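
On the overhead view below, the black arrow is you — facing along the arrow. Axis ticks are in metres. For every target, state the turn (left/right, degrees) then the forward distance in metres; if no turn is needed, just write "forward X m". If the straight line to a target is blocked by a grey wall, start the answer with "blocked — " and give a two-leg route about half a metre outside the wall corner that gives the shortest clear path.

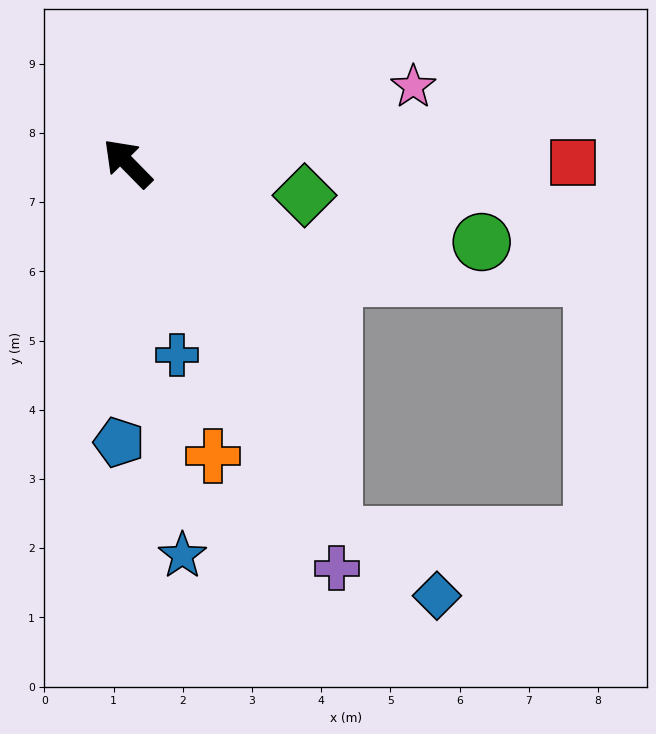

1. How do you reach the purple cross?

turn left 163°, forward 6.6 m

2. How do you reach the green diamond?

turn right 145°, forward 2.6 m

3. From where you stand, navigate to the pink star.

turn right 119°, forward 4.3 m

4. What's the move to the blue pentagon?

turn left 134°, forward 4.0 m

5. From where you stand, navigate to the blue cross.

turn left 150°, forward 2.9 m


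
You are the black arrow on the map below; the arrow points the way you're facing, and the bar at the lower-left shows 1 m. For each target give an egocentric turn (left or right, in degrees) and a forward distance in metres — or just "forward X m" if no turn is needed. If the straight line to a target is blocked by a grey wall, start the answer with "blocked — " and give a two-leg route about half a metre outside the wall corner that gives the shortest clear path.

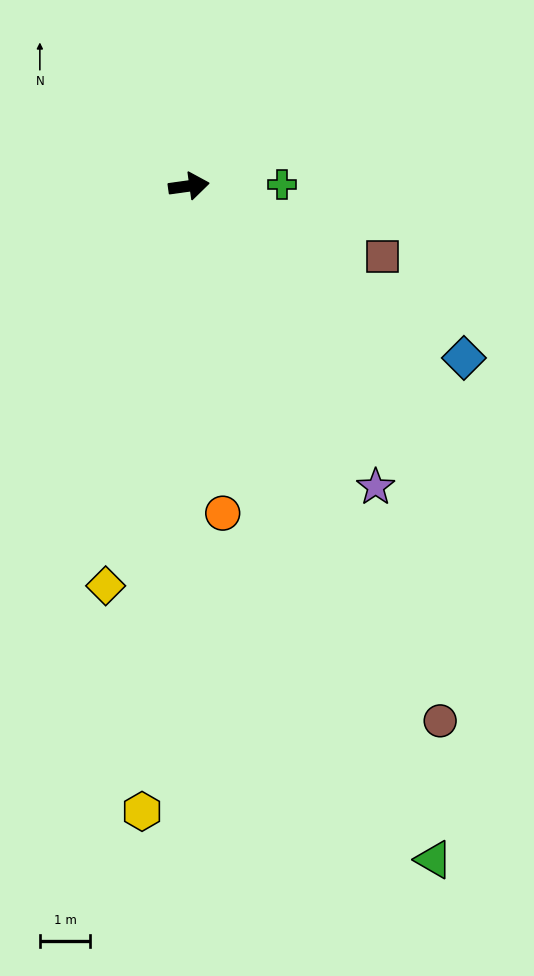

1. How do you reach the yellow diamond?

turn right 110°, forward 8.1 m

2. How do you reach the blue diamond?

turn right 40°, forward 6.4 m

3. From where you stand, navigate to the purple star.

turn right 66°, forward 7.0 m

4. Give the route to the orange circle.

turn right 92°, forward 6.5 m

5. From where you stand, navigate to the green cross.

turn right 7°, forward 1.8 m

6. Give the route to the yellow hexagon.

turn right 102°, forward 12.4 m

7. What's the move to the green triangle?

turn right 78°, forward 14.2 m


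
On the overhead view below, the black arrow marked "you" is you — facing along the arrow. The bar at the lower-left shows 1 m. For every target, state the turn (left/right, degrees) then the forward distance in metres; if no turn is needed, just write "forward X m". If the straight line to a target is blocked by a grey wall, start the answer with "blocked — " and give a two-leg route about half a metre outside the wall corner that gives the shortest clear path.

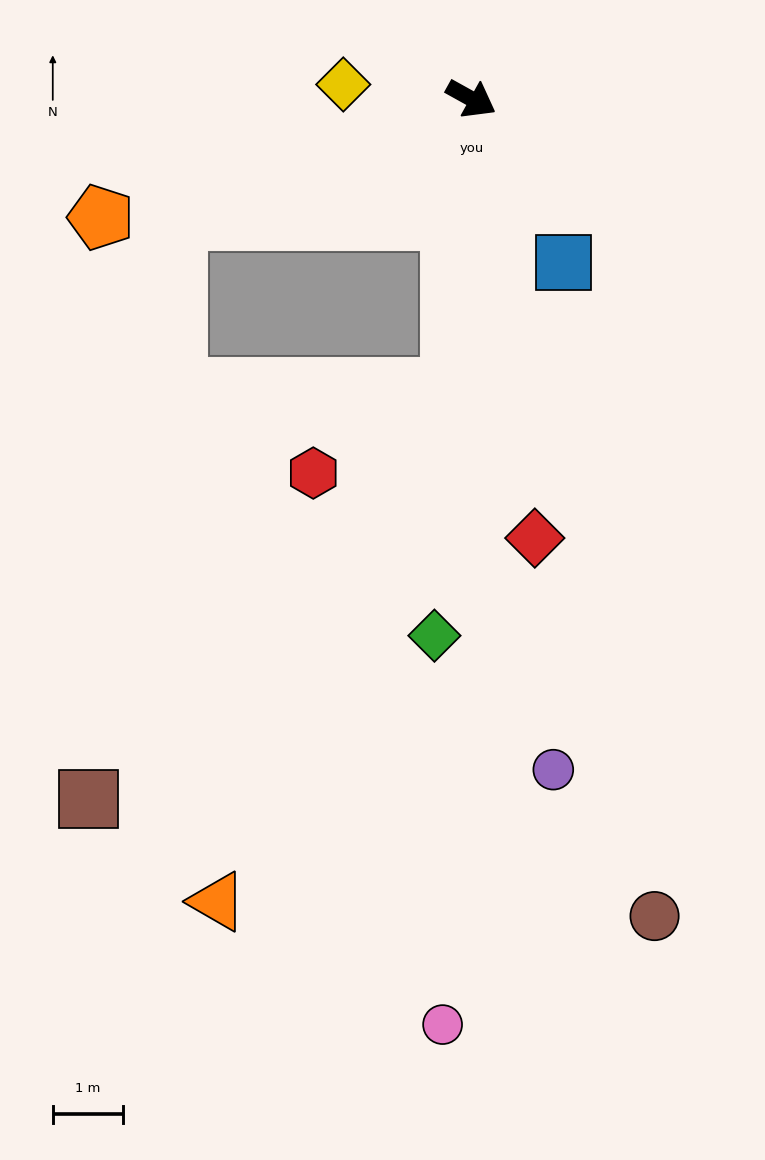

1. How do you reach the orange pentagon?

turn right 133°, forward 5.5 m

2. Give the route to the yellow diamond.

turn right 157°, forward 1.8 m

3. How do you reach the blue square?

turn right 32°, forward 2.7 m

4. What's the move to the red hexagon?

blocked — turn right 65°, forward 4.1 m, then turn right 54°, forward 2.3 m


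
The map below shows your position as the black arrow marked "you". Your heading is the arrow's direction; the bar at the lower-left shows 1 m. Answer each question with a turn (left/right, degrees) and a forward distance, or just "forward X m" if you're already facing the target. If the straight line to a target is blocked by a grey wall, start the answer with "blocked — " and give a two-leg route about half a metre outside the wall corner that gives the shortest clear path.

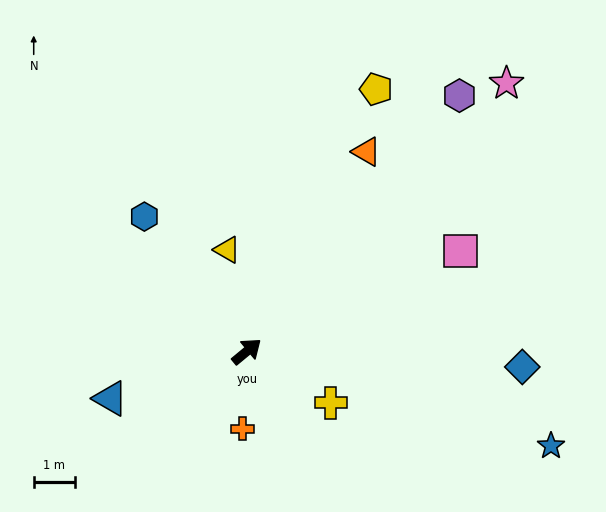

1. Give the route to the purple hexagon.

turn left 11°, forward 8.2 m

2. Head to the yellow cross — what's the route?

turn right 71°, forward 2.4 m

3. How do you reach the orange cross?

turn right 133°, forward 1.9 m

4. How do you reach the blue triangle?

turn left 159°, forward 3.5 m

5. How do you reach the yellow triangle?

turn left 61°, forward 2.5 m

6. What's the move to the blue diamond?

turn right 43°, forward 6.8 m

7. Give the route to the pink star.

turn left 6°, forward 9.2 m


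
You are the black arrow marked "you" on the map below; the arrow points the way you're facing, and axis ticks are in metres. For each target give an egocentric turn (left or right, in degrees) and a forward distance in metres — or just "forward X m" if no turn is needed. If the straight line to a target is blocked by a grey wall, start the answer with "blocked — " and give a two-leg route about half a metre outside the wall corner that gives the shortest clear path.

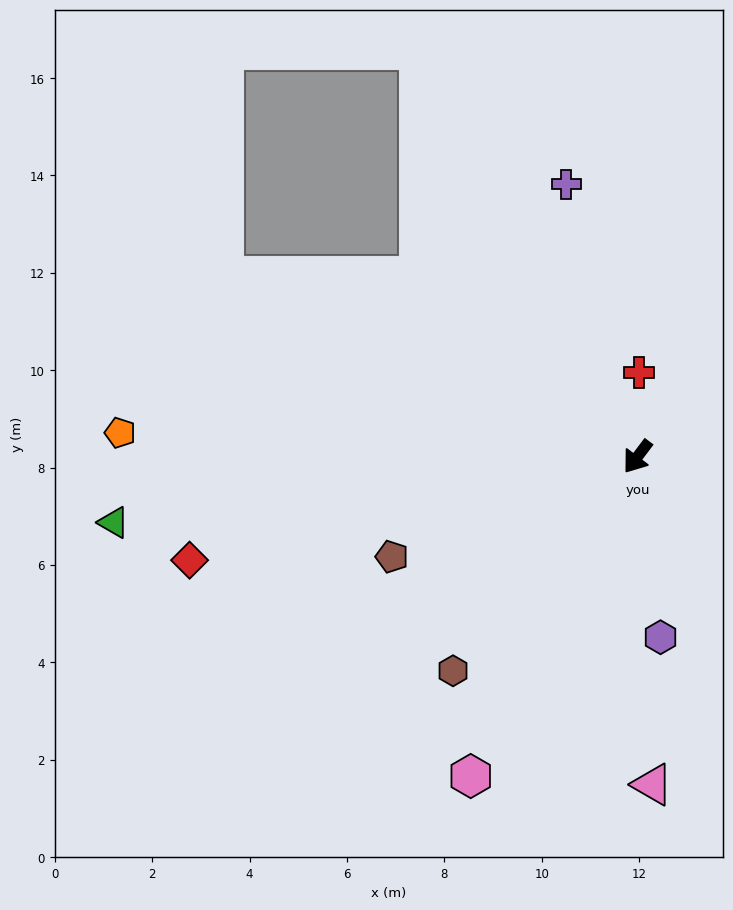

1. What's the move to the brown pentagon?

turn right 31°, forward 5.4 m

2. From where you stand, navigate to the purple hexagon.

turn left 44°, forward 3.7 m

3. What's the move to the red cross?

turn right 144°, forward 1.7 m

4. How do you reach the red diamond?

turn right 40°, forward 9.4 m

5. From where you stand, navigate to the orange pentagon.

turn right 56°, forward 10.6 m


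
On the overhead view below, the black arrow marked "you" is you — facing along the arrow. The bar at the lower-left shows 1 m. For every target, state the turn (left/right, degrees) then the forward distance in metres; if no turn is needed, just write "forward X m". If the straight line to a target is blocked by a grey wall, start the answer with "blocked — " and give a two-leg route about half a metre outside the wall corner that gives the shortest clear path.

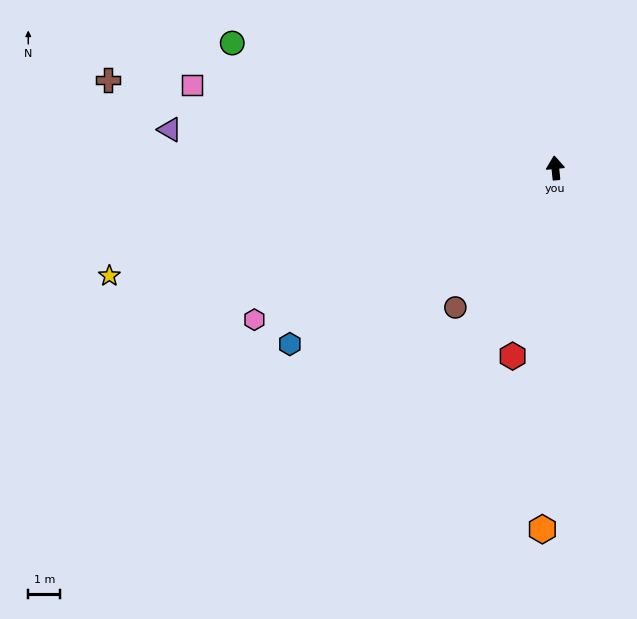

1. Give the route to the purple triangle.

turn left 79°, forward 12.0 m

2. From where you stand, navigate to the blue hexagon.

turn left 118°, forward 9.9 m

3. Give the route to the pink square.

turn left 72°, forward 11.6 m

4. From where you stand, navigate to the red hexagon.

turn left 162°, forward 6.0 m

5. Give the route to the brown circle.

turn left 139°, forward 5.3 m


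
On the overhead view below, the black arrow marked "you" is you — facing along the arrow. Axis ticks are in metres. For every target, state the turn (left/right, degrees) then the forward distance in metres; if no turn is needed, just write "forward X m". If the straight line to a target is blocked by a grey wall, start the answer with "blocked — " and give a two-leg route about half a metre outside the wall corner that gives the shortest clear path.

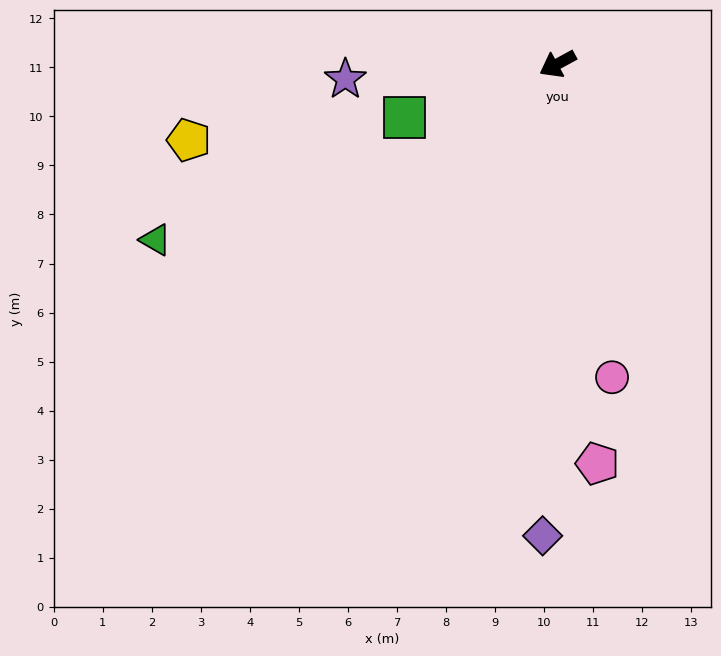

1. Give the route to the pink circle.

turn left 71°, forward 6.5 m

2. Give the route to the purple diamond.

turn left 60°, forward 9.6 m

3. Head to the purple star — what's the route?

turn right 24°, forward 4.3 m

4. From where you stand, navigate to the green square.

turn right 9°, forward 3.3 m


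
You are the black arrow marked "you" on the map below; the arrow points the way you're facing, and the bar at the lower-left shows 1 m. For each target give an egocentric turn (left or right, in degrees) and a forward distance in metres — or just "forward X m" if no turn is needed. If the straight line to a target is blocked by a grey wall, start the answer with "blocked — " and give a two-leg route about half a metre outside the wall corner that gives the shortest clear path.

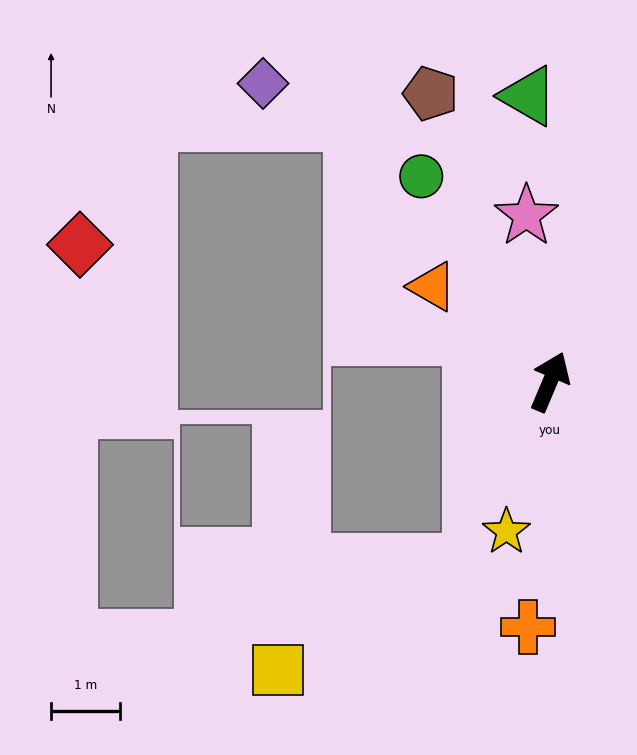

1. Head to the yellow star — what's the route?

turn right 173°, forward 2.3 m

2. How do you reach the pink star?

turn left 31°, forward 2.4 m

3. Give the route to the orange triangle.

turn left 74°, forward 2.2 m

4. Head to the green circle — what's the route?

turn left 55°, forward 3.5 m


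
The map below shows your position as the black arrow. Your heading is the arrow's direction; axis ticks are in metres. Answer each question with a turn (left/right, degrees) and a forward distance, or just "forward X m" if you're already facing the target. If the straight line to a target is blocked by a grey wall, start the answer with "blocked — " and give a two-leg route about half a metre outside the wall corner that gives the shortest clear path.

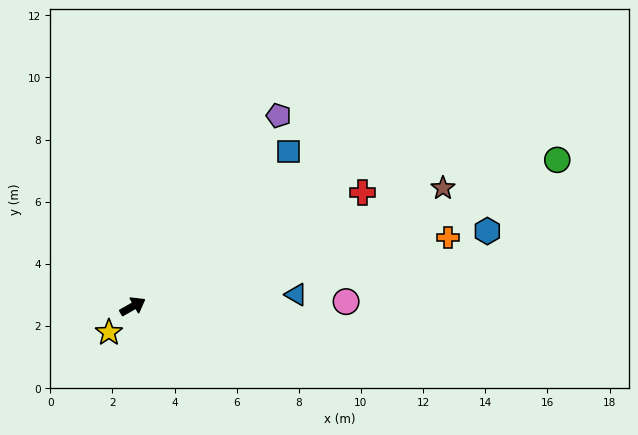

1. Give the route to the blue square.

turn left 15°, forward 7.1 m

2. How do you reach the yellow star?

turn right 162°, forward 1.1 m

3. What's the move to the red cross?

turn right 3°, forward 8.2 m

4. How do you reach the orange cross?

turn right 17°, forward 10.4 m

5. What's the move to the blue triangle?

turn right 26°, forward 5.3 m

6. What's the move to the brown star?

turn right 9°, forward 10.7 m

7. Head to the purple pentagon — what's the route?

turn left 23°, forward 7.7 m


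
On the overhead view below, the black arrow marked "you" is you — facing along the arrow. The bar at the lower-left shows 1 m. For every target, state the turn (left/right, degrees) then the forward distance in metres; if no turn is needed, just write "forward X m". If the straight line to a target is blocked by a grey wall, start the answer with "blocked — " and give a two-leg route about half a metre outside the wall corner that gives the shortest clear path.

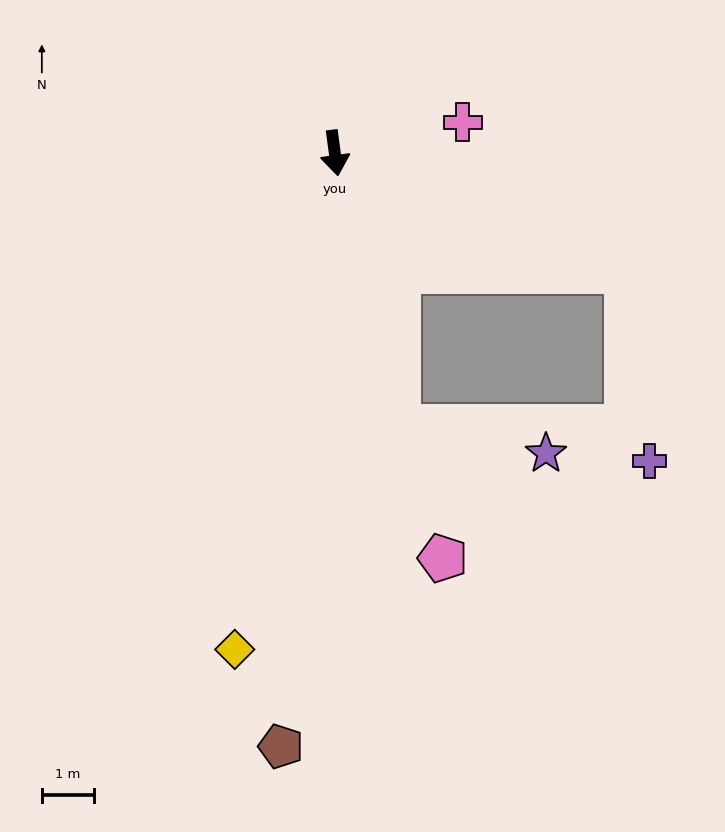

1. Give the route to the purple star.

blocked — turn left 5°, forward 5.4 m, then turn left 67°, forward 2.9 m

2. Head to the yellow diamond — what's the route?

turn right 19°, forward 9.7 m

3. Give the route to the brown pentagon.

turn right 13°, forward 11.4 m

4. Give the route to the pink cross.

turn left 96°, forward 2.5 m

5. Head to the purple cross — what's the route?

blocked — turn left 60°, forward 6.0 m, then turn right 61°, forward 3.6 m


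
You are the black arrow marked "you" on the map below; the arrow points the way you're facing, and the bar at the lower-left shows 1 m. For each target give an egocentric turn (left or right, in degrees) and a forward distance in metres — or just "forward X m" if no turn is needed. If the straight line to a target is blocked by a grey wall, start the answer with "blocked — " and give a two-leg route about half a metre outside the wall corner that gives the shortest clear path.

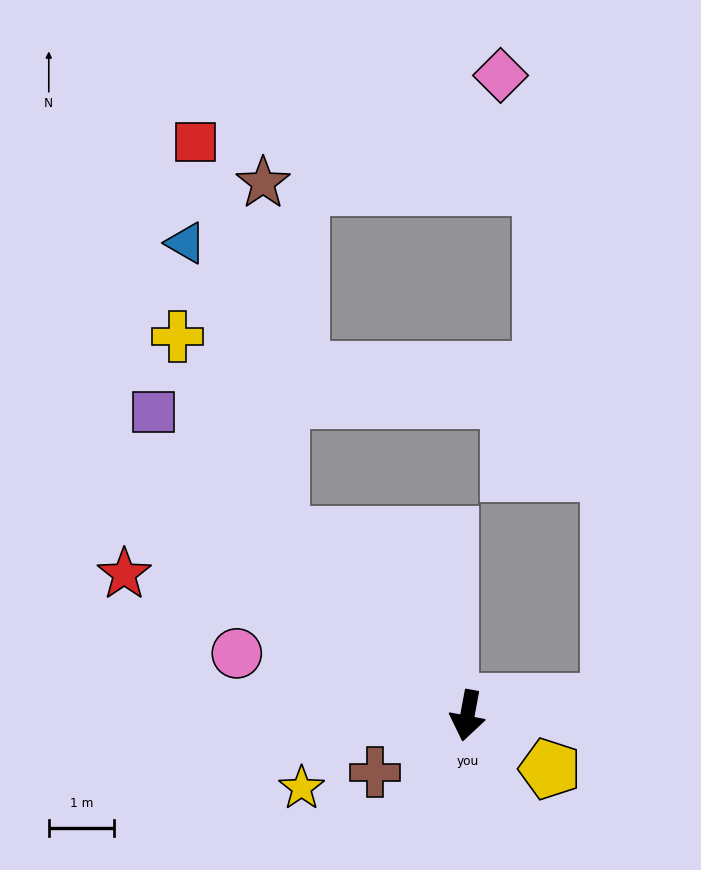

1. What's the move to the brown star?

blocked — turn right 124°, forward 4.0 m, then turn right 42°, forward 5.4 m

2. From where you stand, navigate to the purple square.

turn right 123°, forward 6.7 m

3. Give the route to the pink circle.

turn right 95°, forward 3.7 m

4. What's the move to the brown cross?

turn right 48°, forward 1.7 m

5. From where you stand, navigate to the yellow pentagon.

turn left 68°, forward 1.5 m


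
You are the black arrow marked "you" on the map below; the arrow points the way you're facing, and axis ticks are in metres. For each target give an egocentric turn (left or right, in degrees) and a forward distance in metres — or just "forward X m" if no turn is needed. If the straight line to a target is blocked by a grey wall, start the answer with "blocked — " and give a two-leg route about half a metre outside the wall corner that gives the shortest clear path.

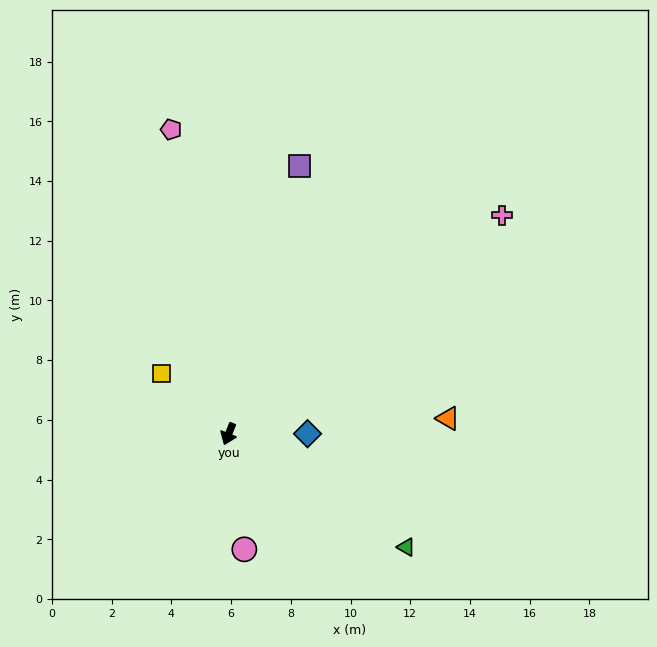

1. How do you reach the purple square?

turn right 173°, forward 9.3 m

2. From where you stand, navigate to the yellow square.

turn right 110°, forward 3.0 m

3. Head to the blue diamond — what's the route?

turn left 112°, forward 2.6 m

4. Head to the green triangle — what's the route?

turn left 79°, forward 7.1 m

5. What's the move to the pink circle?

turn left 30°, forward 3.9 m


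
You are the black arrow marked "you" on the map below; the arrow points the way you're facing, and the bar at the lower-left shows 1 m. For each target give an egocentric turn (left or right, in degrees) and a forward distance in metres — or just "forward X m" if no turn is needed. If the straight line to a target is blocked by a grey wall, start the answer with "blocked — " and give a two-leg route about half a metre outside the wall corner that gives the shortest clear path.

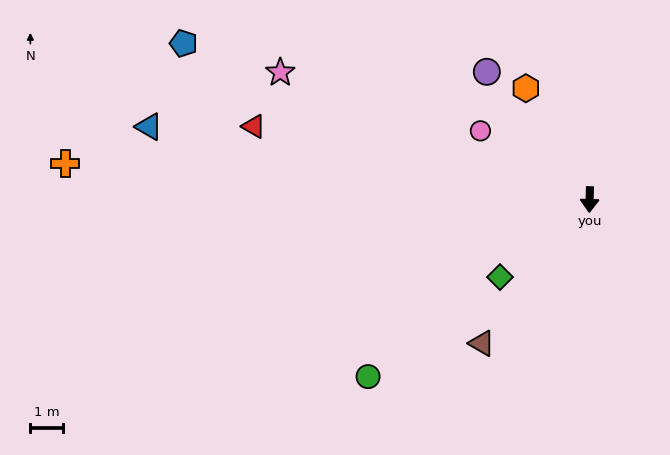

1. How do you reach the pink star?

turn right 111°, forward 10.2 m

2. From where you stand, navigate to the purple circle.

turn right 140°, forward 5.0 m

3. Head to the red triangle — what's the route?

turn right 101°, forward 10.4 m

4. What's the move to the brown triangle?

turn right 35°, forward 5.5 m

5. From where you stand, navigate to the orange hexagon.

turn right 149°, forward 3.9 m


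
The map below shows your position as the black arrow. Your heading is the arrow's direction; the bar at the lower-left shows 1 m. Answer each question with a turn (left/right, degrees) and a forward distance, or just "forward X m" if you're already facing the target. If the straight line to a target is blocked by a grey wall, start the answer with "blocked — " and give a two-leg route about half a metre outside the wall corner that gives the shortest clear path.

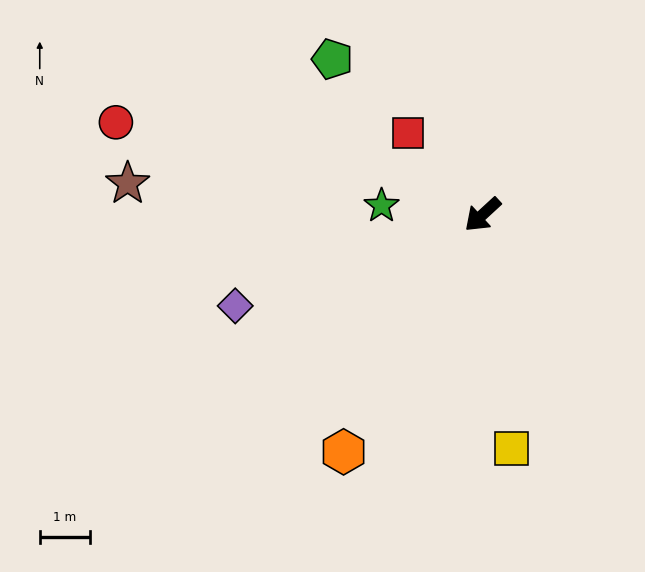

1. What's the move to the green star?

turn right 48°, forward 2.0 m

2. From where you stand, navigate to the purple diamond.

turn right 22°, forward 5.3 m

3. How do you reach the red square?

turn right 90°, forward 2.2 m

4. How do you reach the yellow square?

turn left 54°, forward 4.7 m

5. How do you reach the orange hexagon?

turn left 17°, forward 5.5 m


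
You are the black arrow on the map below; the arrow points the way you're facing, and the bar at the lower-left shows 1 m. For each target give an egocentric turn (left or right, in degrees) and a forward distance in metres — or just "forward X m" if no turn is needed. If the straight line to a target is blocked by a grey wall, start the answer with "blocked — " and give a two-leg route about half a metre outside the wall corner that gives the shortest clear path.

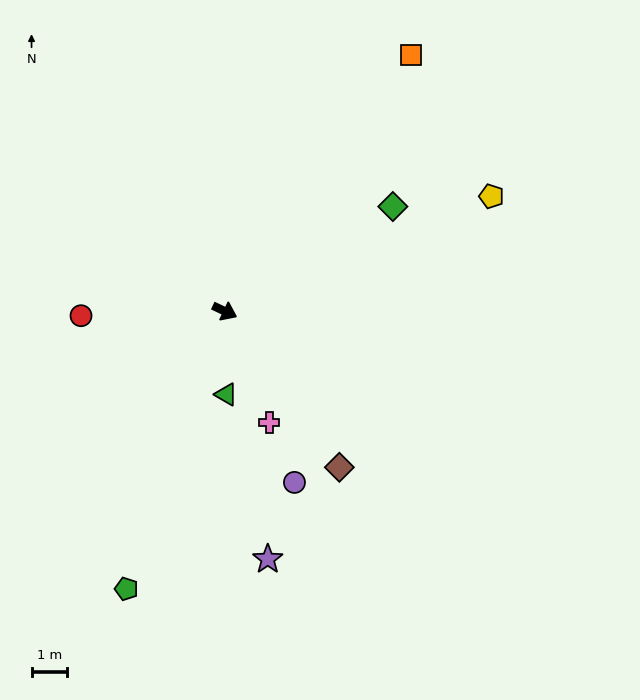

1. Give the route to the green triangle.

turn right 64°, forward 2.4 m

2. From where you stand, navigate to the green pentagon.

turn right 84°, forward 8.3 m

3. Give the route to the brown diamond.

turn right 28°, forward 5.5 m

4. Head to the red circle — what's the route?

turn right 153°, forward 4.1 m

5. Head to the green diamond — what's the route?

turn left 57°, forward 5.6 m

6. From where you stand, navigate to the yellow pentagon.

turn left 49°, forward 8.2 m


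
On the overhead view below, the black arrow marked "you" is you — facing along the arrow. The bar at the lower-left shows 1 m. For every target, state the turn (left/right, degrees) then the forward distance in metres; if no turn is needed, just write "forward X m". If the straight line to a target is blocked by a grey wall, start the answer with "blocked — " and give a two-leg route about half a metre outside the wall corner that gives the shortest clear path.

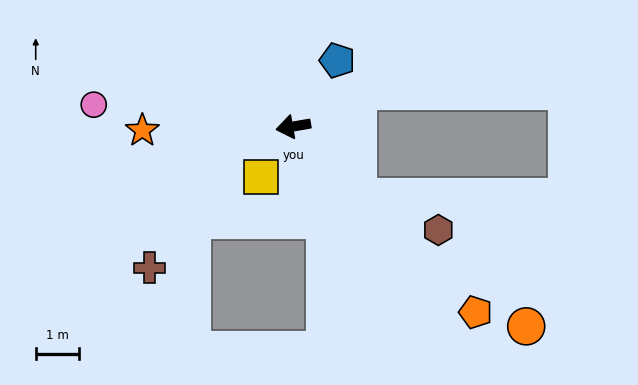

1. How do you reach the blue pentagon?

turn right 134°, forward 1.8 m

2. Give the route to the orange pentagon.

turn left 125°, forward 6.0 m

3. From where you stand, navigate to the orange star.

turn right 8°, forward 3.5 m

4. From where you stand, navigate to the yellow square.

turn left 48°, forward 1.4 m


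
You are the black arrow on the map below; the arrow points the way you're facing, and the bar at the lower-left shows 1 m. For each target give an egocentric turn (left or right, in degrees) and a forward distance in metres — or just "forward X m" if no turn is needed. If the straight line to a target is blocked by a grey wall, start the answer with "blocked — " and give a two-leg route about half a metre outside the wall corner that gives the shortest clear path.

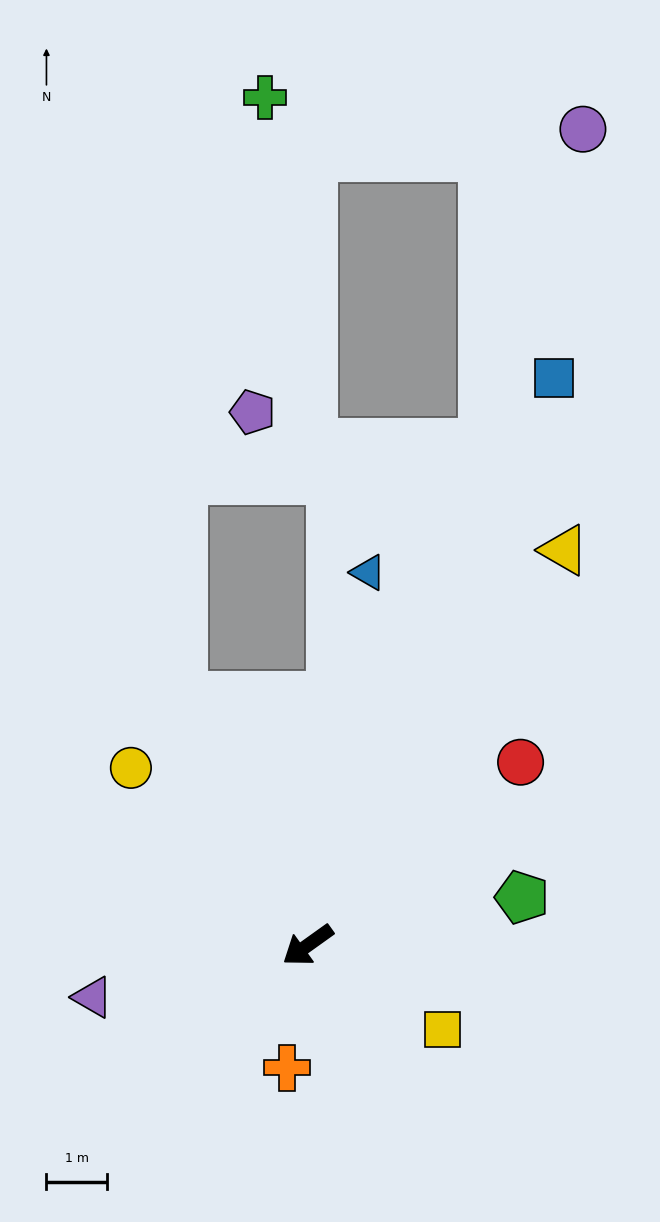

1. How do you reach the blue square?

turn right 149°, forward 10.2 m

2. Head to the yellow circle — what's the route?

turn right 81°, forward 4.1 m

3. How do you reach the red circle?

turn right 175°, forward 4.6 m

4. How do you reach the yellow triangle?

turn right 159°, forward 7.7 m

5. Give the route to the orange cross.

turn left 45°, forward 2.0 m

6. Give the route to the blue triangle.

turn right 135°, forward 6.2 m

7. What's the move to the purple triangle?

turn right 22°, forward 3.6 m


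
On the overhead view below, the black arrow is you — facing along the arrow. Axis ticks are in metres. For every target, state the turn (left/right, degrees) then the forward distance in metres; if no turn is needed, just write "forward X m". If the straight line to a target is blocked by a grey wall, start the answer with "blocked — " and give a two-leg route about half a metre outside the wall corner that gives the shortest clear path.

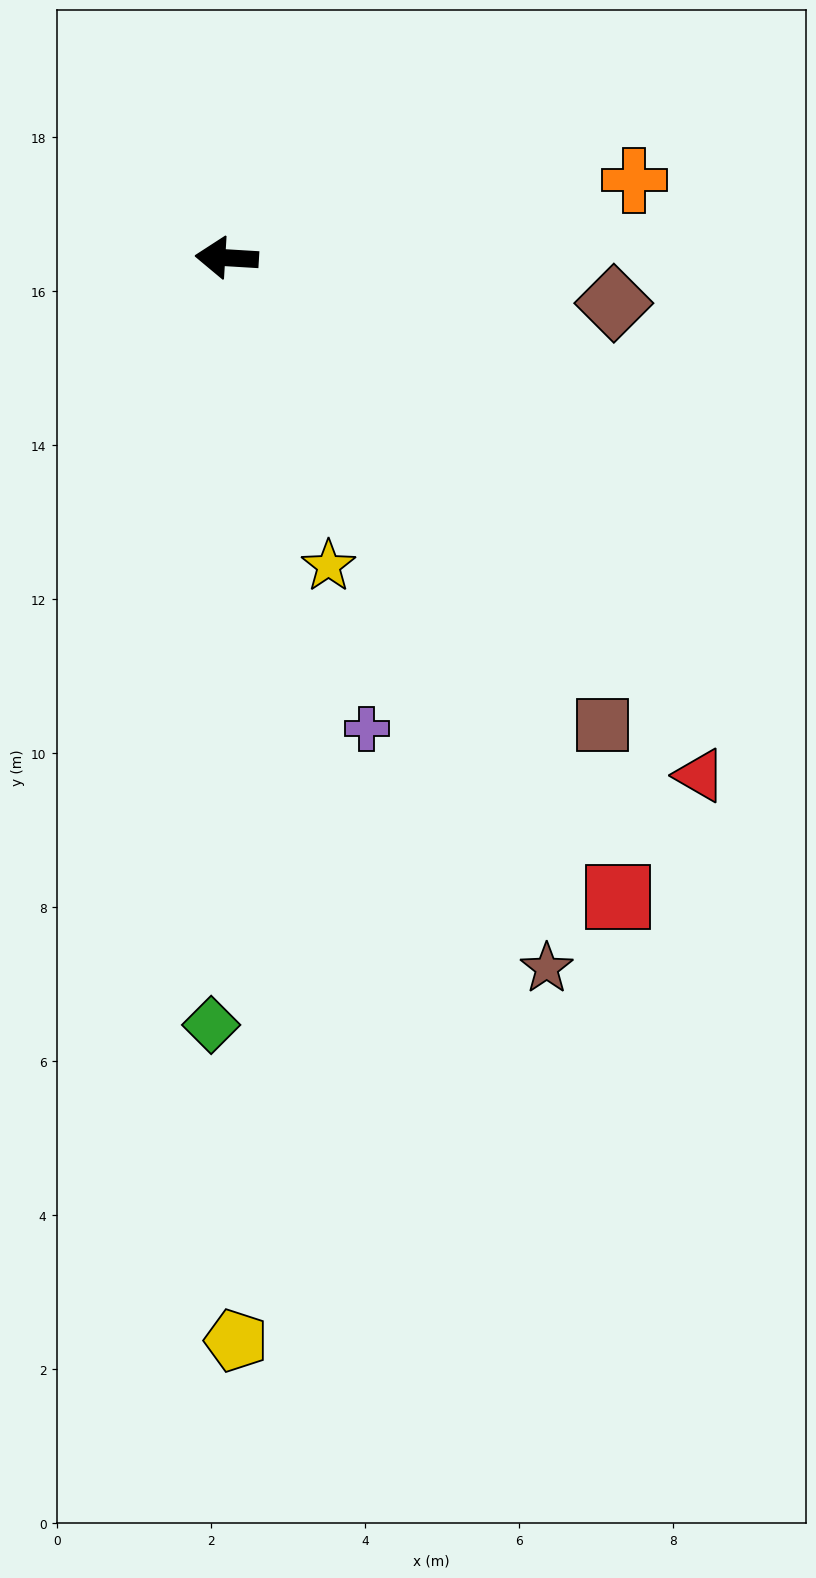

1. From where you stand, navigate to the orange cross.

turn right 166°, forward 5.4 m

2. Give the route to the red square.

turn left 125°, forward 9.7 m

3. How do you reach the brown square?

turn left 132°, forward 7.8 m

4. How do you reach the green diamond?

turn left 92°, forward 10.0 m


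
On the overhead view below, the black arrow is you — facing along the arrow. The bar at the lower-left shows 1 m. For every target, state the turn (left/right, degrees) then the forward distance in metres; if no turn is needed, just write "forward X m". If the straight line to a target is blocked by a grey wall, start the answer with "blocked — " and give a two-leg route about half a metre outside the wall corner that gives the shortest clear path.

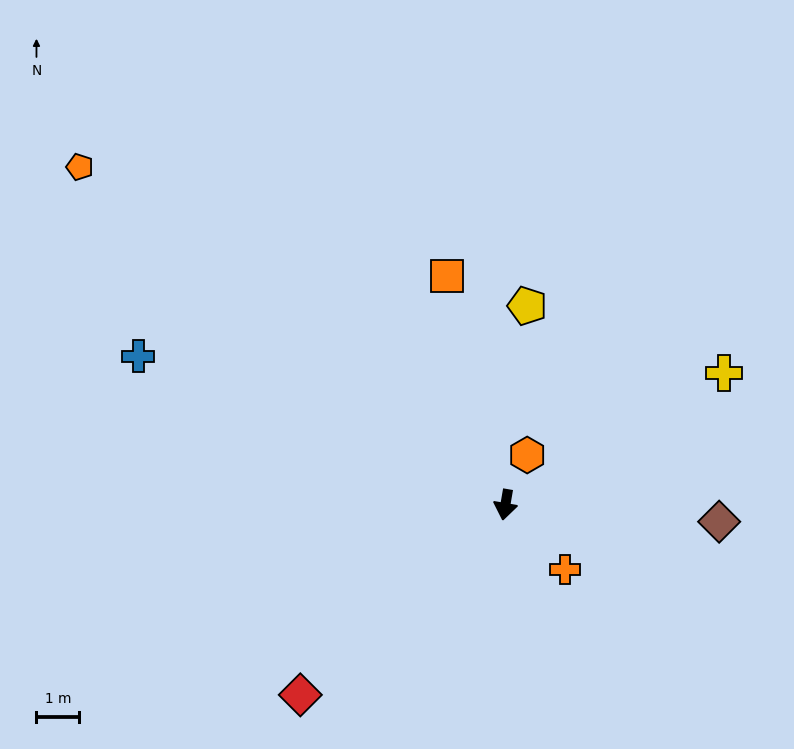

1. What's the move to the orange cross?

turn left 52°, forward 2.1 m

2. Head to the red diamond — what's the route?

turn right 37°, forward 6.6 m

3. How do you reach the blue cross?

turn right 102°, forward 9.3 m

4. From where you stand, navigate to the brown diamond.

turn left 95°, forward 5.0 m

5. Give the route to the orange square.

turn right 156°, forward 5.5 m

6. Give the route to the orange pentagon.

turn right 119°, forward 12.7 m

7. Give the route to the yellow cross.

turn left 131°, forward 6.0 m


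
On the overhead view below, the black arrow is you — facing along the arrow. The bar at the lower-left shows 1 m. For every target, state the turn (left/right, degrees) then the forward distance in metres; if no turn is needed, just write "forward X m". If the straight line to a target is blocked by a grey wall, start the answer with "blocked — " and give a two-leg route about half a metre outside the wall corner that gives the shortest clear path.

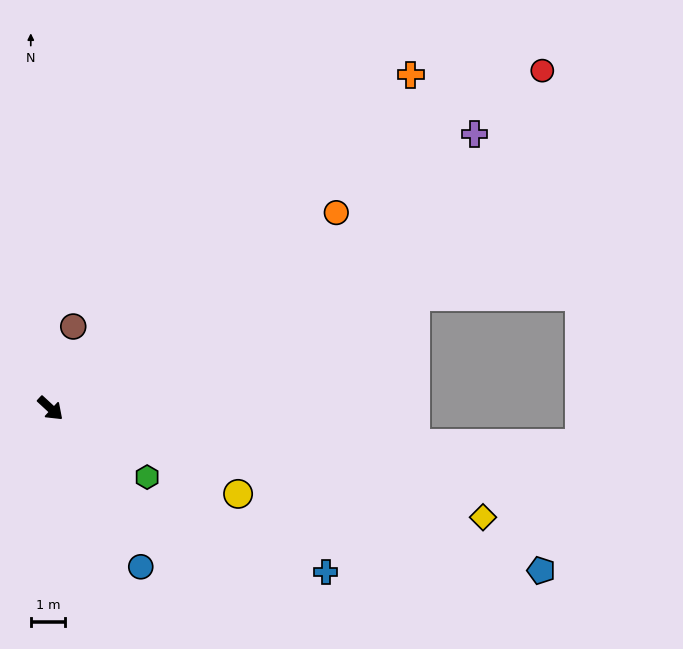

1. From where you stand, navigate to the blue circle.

turn right 18°, forward 5.3 m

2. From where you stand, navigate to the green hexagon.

turn left 7°, forward 3.5 m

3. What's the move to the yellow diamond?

turn left 29°, forward 13.0 m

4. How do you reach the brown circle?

turn left 117°, forward 2.5 m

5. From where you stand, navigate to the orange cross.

turn left 86°, forward 14.3 m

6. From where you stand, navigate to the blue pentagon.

turn left 24°, forward 15.1 m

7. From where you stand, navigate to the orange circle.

turn left 77°, forward 10.1 m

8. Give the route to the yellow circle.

turn left 18°, forward 6.0 m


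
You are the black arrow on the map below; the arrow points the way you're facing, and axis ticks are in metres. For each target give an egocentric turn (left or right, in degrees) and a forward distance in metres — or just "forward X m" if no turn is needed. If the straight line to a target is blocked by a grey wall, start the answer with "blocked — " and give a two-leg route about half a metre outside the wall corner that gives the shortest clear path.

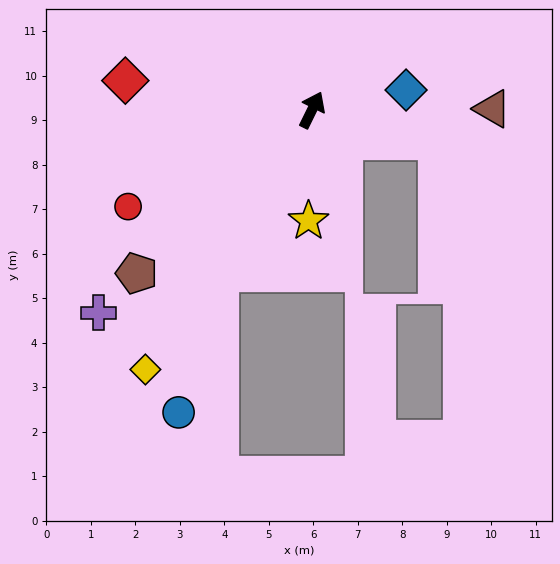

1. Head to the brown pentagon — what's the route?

turn left 159°, forward 5.4 m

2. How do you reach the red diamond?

turn left 107°, forward 4.2 m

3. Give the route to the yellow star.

turn right 156°, forward 2.5 m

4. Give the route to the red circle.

turn left 144°, forward 4.7 m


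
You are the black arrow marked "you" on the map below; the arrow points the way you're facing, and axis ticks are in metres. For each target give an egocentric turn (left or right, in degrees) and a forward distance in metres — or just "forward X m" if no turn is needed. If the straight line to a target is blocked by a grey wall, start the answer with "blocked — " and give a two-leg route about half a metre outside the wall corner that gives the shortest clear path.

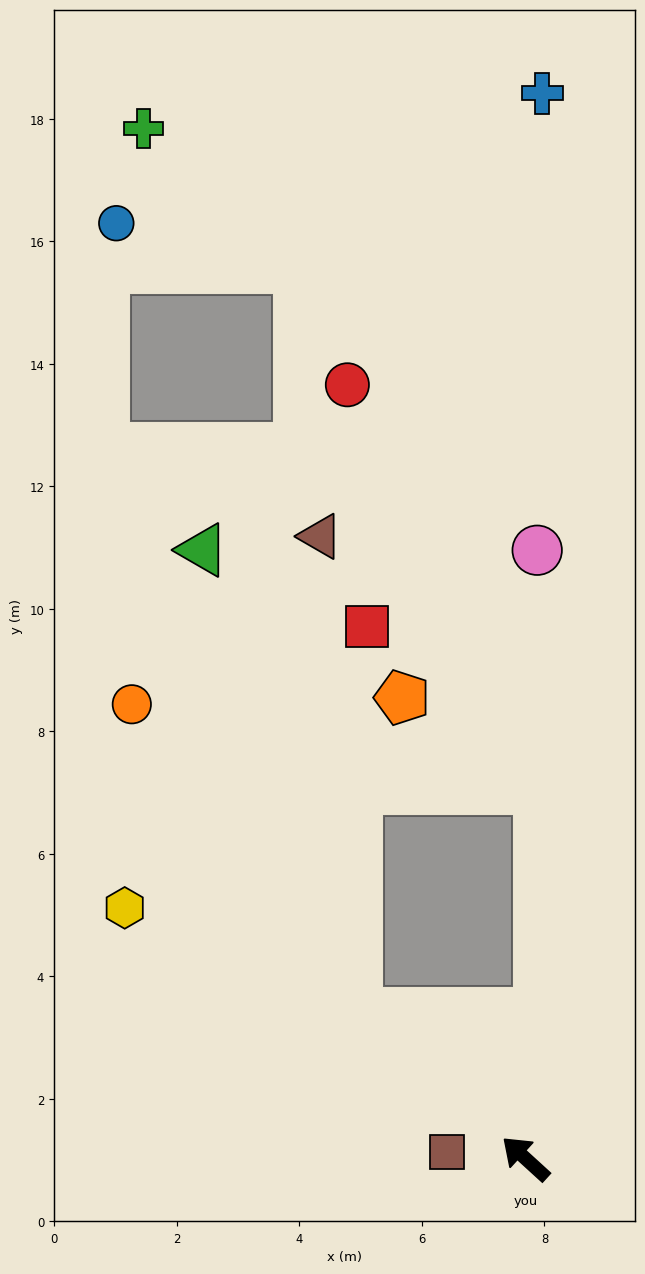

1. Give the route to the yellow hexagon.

turn left 10°, forward 7.7 m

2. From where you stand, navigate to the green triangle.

blocked — forward 3.6 m, then turn right 29°, forward 8.0 m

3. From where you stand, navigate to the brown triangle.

blocked — forward 3.6 m, then turn right 43°, forward 7.8 m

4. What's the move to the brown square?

turn left 37°, forward 1.3 m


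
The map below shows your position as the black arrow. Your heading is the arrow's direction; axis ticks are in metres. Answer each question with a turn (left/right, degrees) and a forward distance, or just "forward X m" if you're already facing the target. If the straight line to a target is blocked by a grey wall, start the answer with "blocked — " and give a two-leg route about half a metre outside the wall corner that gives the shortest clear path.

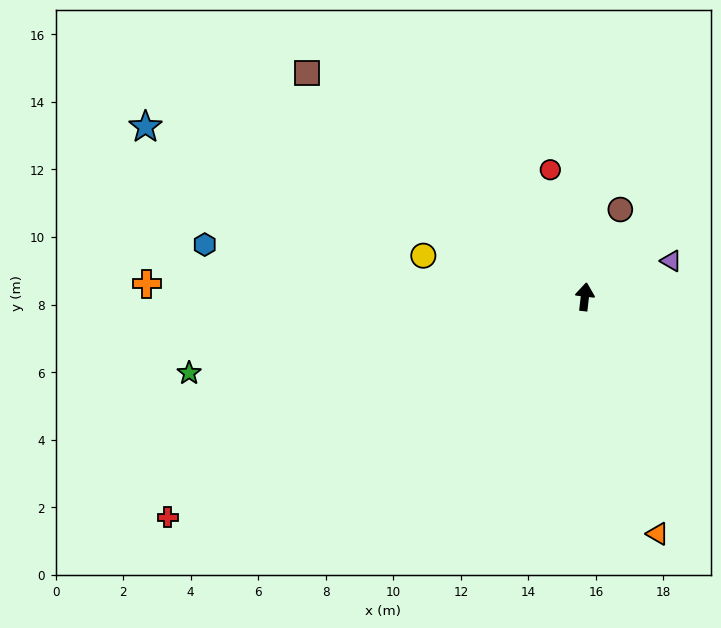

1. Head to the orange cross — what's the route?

turn left 95°, forward 13.0 m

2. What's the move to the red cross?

turn left 124°, forward 14.0 m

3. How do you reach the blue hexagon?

turn left 89°, forward 11.4 m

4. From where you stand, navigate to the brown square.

turn left 58°, forward 10.6 m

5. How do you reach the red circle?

turn left 22°, forward 3.9 m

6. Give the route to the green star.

turn left 107°, forward 11.9 m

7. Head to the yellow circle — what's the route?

turn left 82°, forward 4.9 m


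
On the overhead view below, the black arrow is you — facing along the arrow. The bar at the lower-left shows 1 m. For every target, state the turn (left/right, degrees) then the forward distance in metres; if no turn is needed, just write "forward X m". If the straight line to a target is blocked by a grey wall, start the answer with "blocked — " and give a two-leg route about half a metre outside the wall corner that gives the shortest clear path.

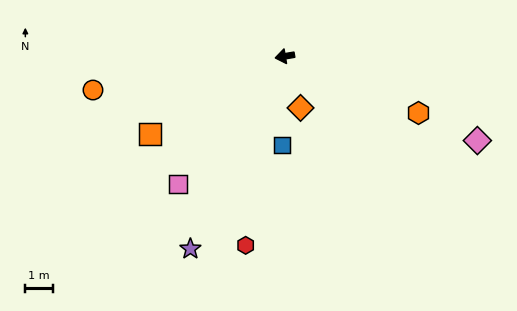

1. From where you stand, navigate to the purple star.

turn left 54°, forward 7.9 m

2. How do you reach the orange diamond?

turn left 97°, forward 2.0 m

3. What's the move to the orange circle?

forward 7.1 m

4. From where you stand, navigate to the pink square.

turn left 41°, forward 6.1 m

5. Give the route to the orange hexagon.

turn left 147°, forward 5.3 m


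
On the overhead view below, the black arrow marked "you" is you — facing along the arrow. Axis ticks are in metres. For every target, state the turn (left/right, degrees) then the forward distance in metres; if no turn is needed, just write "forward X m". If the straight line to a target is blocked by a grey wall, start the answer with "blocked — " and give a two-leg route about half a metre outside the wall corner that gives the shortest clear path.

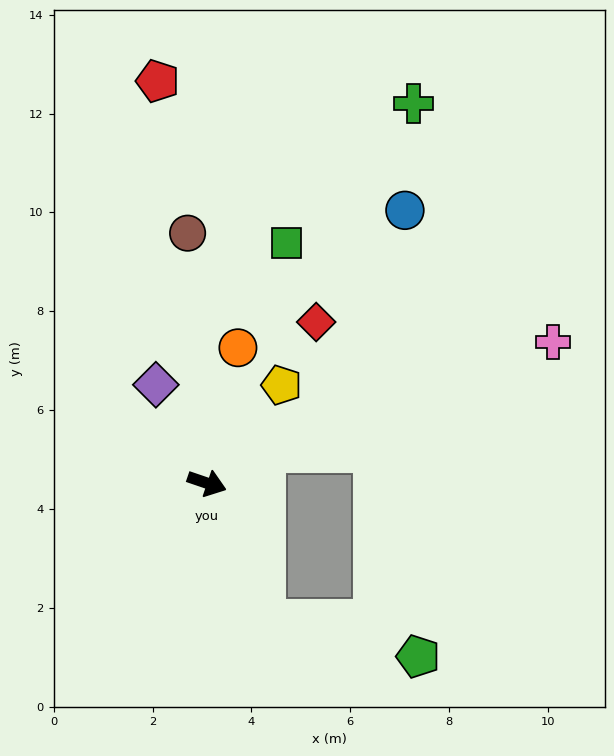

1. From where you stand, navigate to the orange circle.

turn left 96°, forward 2.8 m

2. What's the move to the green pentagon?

blocked — turn right 48°, forward 3.0 m, then turn left 53°, forward 3.2 m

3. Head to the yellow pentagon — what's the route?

turn left 72°, forward 2.5 m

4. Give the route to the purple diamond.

turn left 136°, forward 2.2 m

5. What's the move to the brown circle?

turn left 113°, forward 5.1 m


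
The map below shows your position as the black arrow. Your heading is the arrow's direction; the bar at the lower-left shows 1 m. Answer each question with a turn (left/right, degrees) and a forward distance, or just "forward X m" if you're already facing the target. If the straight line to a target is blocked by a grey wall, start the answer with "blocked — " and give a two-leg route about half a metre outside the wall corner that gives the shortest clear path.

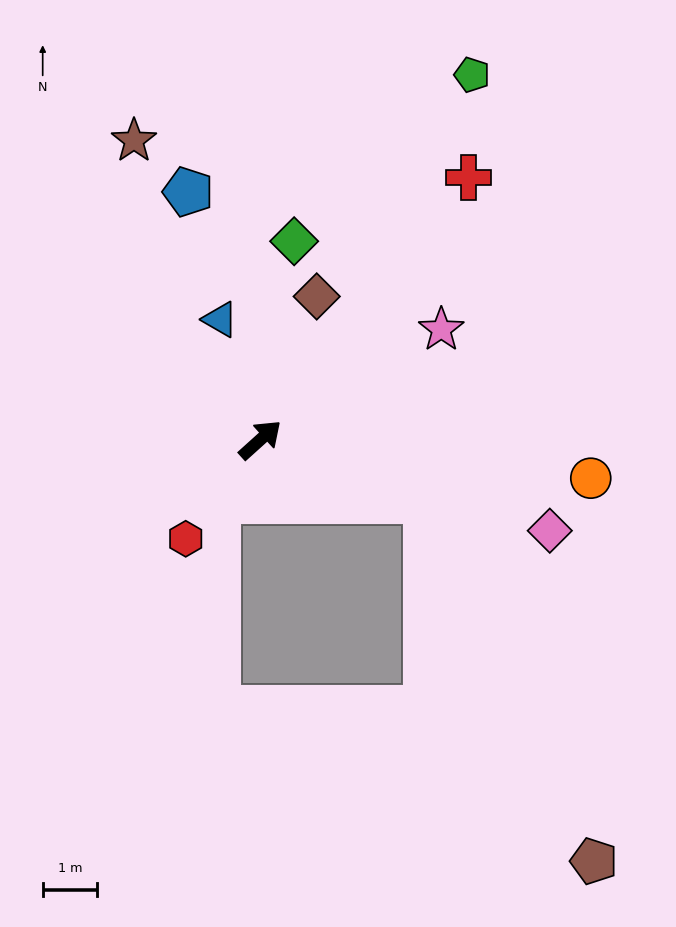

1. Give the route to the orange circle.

turn right 49°, forward 6.1 m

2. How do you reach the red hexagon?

turn right 169°, forward 2.3 m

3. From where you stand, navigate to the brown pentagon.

blocked — turn right 62°, forward 3.3 m, then turn right 45°, forward 7.3 m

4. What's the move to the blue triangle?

turn left 66°, forward 2.3 m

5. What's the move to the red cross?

turn left 10°, forward 6.2 m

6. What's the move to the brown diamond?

turn left 26°, forward 2.8 m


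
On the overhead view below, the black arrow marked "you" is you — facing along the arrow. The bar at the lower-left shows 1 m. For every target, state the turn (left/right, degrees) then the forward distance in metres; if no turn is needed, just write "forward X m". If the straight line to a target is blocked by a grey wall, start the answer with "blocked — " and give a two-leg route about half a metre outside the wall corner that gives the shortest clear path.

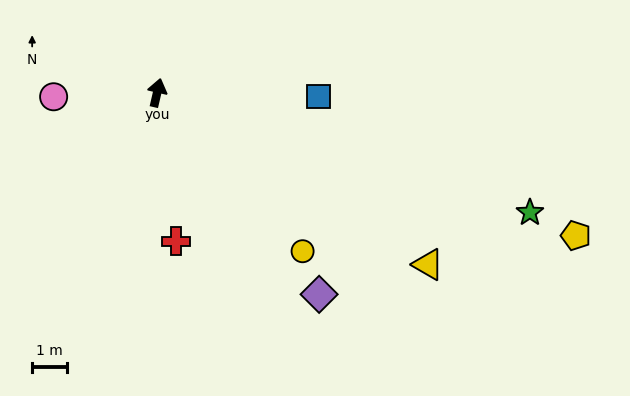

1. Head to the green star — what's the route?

turn right 95°, forward 11.1 m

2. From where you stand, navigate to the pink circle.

turn left 105°, forward 2.9 m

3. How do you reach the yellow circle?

turn right 124°, forward 6.1 m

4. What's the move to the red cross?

turn right 160°, forward 4.3 m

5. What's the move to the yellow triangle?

turn right 109°, forward 9.1 m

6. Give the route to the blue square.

turn right 78°, forward 4.6 m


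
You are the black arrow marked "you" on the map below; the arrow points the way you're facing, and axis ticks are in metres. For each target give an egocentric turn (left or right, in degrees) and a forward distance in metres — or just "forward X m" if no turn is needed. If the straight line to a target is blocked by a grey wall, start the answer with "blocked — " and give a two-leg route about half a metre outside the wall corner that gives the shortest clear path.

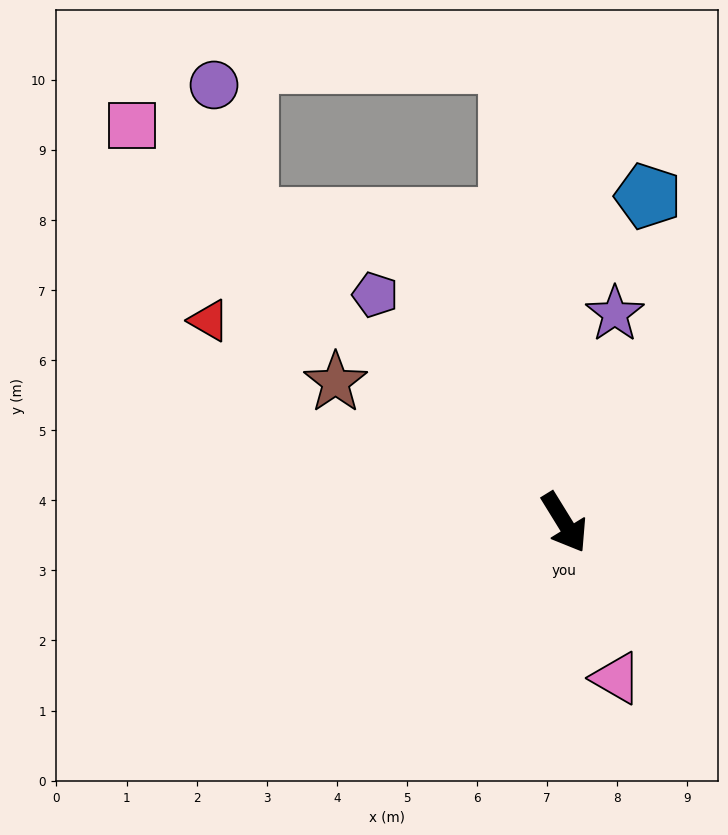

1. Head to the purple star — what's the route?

turn left 135°, forward 3.1 m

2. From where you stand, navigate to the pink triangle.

turn right 13°, forward 2.3 m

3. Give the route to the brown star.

turn right 153°, forward 3.8 m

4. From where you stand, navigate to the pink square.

turn right 164°, forward 8.4 m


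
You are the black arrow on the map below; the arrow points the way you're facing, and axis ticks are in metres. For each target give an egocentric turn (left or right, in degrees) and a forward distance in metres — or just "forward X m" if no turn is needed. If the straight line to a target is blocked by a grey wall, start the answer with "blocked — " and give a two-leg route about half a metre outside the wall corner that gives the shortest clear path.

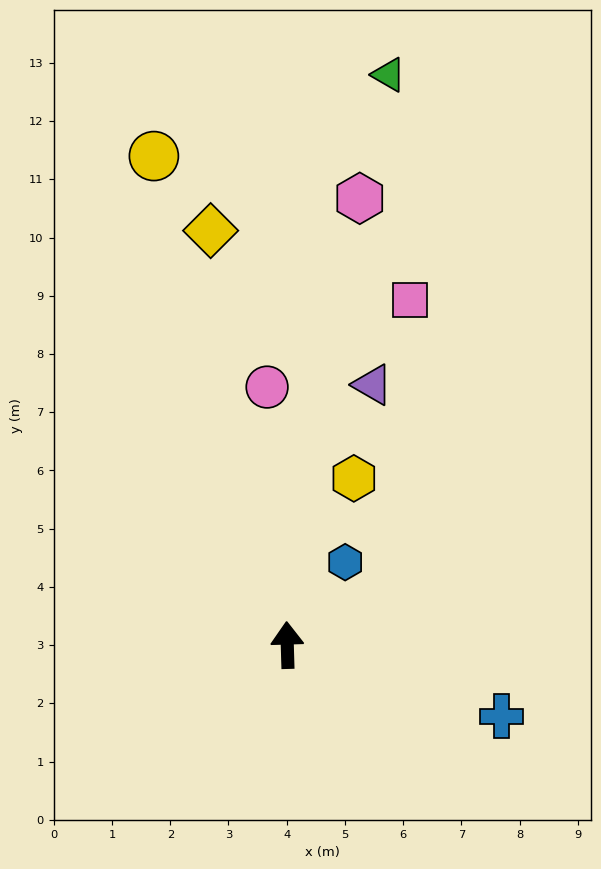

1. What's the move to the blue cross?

turn right 110°, forward 3.9 m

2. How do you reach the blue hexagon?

turn right 37°, forward 1.7 m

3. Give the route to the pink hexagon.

turn right 11°, forward 7.8 m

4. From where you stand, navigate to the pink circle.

turn left 3°, forward 4.4 m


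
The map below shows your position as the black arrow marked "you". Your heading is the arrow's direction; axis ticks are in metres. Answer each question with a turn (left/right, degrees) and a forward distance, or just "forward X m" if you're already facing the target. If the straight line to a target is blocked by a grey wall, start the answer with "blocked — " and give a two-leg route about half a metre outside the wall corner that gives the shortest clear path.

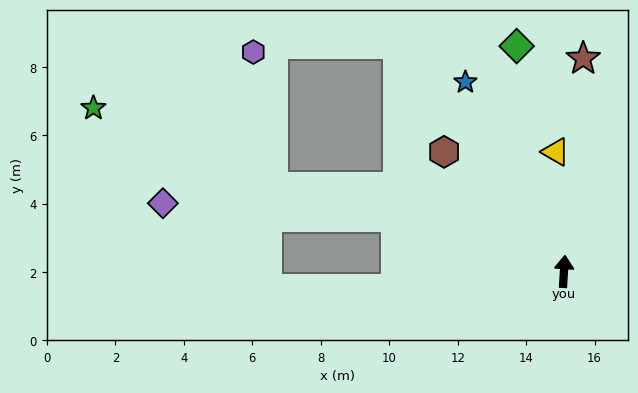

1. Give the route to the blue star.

turn left 31°, forward 6.2 m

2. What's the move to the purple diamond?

blocked — turn left 76°, forward 5.2 m, then turn left 14°, forward 6.8 m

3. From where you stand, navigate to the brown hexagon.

turn left 49°, forward 4.9 m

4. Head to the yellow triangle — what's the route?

turn left 8°, forward 3.5 m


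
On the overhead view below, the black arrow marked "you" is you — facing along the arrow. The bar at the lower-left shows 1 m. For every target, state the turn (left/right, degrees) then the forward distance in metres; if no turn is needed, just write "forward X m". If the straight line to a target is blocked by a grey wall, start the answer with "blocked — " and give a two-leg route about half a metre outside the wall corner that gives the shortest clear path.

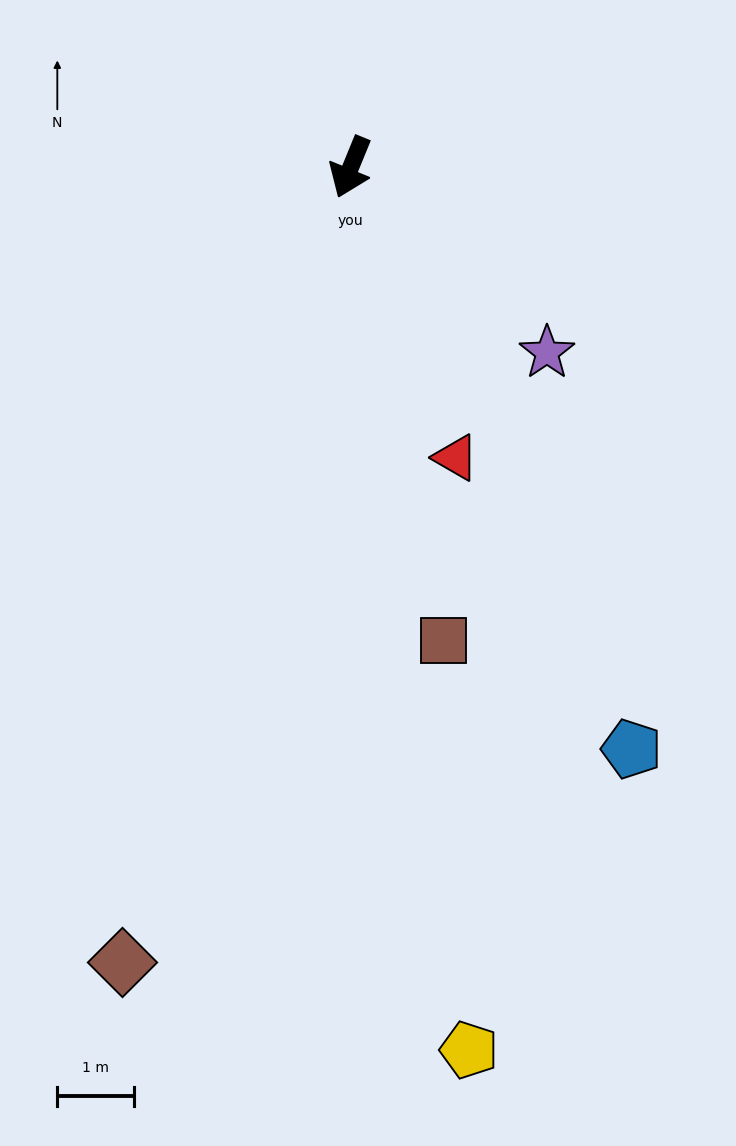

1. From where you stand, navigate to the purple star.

turn left 69°, forward 3.5 m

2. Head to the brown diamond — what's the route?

turn left 6°, forward 10.8 m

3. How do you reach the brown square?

turn left 33°, forward 6.3 m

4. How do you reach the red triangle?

turn left 42°, forward 4.0 m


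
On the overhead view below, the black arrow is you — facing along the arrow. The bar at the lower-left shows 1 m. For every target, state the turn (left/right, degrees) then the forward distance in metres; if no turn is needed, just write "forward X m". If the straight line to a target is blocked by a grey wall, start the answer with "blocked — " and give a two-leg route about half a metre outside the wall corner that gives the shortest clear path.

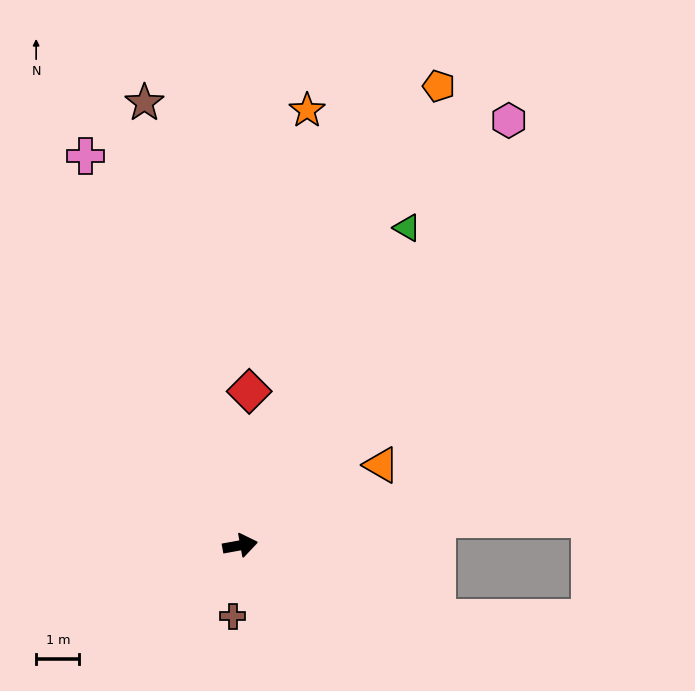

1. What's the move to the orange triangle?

turn left 19°, forward 3.8 m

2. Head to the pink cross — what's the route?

turn left 101°, forward 9.7 m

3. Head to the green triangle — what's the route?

turn left 52°, forward 8.3 m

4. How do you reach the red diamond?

turn left 76°, forward 3.6 m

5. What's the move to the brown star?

turn left 92°, forward 10.5 m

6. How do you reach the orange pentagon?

turn left 56°, forward 11.6 m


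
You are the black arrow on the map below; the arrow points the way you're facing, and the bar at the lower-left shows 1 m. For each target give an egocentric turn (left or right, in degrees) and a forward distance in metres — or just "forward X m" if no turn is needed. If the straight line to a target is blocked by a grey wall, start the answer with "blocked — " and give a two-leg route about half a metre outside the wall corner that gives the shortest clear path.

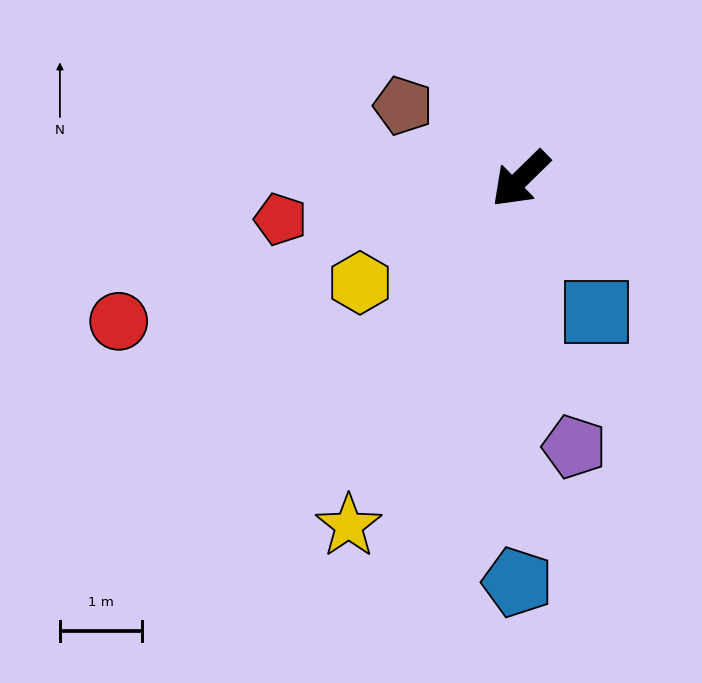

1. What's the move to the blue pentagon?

turn left 45°, forward 4.9 m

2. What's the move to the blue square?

turn left 75°, forward 1.9 m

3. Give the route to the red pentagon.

turn right 35°, forward 3.0 m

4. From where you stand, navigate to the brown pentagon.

turn right 76°, forward 1.7 m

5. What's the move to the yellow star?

turn left 19°, forward 4.7 m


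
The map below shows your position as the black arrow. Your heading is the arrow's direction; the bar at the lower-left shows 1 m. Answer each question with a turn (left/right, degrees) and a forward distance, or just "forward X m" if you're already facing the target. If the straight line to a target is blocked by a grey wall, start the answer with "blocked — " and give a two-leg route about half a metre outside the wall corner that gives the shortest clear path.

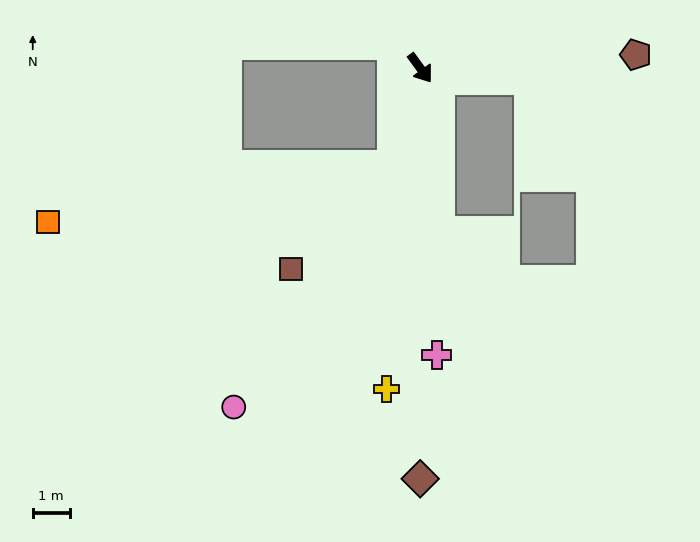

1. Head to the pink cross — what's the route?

turn right 33°, forward 7.8 m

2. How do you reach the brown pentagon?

turn left 57°, forward 5.9 m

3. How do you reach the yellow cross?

turn right 42°, forward 8.7 m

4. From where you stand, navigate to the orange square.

blocked — turn right 52°, forward 2.7 m, then turn right 65°, forward 9.5 m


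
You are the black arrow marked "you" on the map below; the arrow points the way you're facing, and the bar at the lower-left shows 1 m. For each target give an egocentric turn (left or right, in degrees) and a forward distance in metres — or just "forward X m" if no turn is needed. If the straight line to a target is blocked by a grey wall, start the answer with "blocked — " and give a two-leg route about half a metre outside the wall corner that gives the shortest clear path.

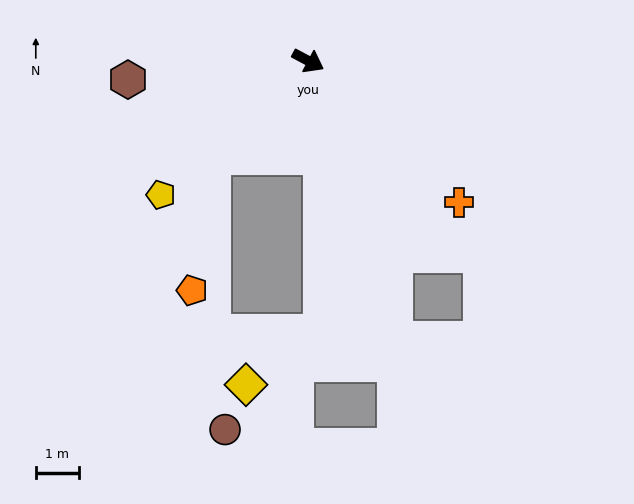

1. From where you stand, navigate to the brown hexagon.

turn right 146°, forward 4.2 m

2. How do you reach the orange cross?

turn right 15°, forward 4.8 m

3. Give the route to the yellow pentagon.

turn right 110°, forward 4.6 m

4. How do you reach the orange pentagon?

blocked — turn right 107°, forward 3.1 m, then turn left 36°, forward 3.1 m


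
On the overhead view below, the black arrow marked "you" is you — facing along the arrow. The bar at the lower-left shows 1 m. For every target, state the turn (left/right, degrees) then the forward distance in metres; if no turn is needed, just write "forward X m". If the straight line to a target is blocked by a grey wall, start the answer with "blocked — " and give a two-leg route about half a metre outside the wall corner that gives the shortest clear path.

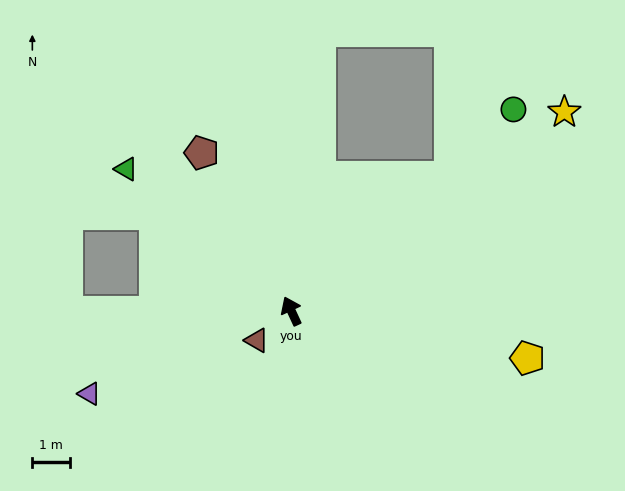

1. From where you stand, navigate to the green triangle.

turn left 24°, forward 5.8 m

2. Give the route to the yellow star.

turn right 79°, forward 9.0 m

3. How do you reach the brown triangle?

turn left 106°, forward 1.2 m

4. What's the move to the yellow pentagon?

turn right 126°, forward 6.4 m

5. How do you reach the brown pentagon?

turn left 5°, forward 4.9 m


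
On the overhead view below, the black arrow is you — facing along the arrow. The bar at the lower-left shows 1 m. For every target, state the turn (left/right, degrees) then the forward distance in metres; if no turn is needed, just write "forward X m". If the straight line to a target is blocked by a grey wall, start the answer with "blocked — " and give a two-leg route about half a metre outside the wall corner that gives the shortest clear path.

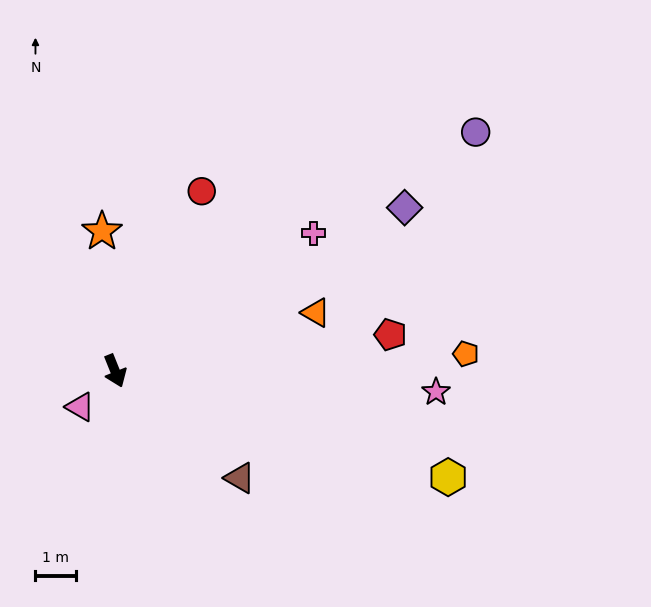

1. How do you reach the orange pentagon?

turn left 71°, forward 8.7 m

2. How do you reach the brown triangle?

turn left 27°, forward 4.1 m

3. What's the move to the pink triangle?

turn right 66°, forward 1.2 m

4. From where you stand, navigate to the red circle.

turn left 132°, forward 4.9 m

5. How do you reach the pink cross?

turn left 103°, forward 6.0 m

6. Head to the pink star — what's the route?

turn left 64°, forward 7.9 m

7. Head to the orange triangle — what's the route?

turn left 84°, forward 5.2 m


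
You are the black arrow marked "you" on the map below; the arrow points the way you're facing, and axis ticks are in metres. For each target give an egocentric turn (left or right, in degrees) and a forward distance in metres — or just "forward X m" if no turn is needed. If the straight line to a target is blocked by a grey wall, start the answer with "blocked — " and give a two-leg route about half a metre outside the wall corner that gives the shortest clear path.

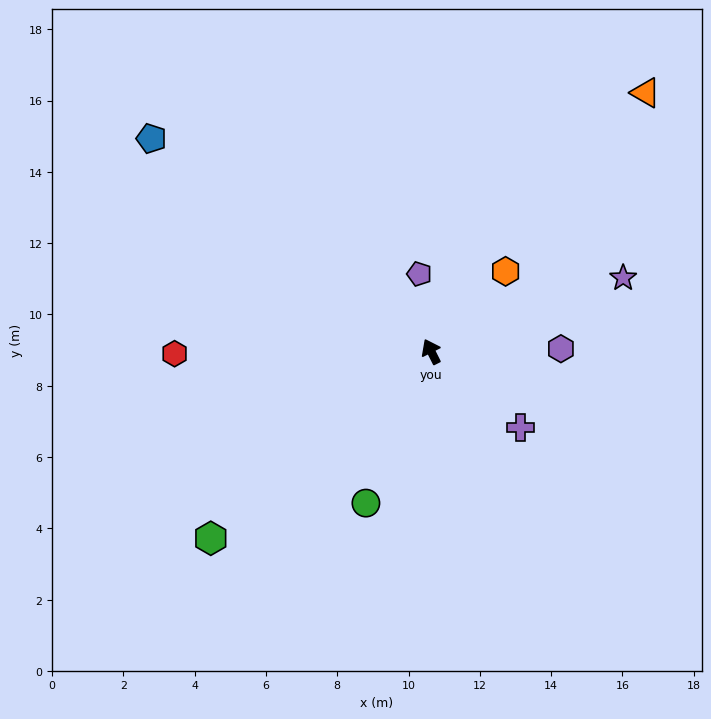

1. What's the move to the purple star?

turn right 96°, forward 5.8 m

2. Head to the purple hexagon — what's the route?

turn right 115°, forward 3.6 m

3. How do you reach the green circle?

turn left 130°, forward 4.6 m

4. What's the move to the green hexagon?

turn left 104°, forward 8.1 m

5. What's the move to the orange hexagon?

turn right 70°, forward 3.1 m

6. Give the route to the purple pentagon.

turn right 18°, forward 2.2 m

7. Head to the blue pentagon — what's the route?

turn left 26°, forward 9.9 m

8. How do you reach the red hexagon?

turn left 64°, forward 7.2 m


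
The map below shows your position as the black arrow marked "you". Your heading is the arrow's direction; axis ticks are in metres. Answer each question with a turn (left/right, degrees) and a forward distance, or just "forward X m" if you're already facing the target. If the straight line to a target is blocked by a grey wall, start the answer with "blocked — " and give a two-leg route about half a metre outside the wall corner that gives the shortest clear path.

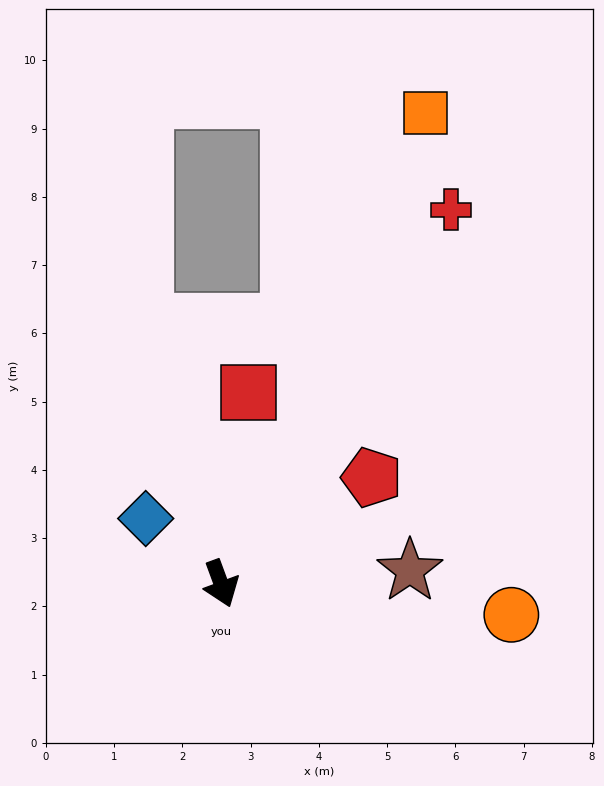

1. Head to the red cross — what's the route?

turn left 128°, forward 6.4 m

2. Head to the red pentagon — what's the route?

turn left 105°, forward 2.7 m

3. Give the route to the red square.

turn left 152°, forward 2.8 m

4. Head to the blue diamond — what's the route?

turn right 151°, forward 1.5 m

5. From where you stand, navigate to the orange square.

turn left 136°, forward 7.5 m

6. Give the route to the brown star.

turn left 74°, forward 2.8 m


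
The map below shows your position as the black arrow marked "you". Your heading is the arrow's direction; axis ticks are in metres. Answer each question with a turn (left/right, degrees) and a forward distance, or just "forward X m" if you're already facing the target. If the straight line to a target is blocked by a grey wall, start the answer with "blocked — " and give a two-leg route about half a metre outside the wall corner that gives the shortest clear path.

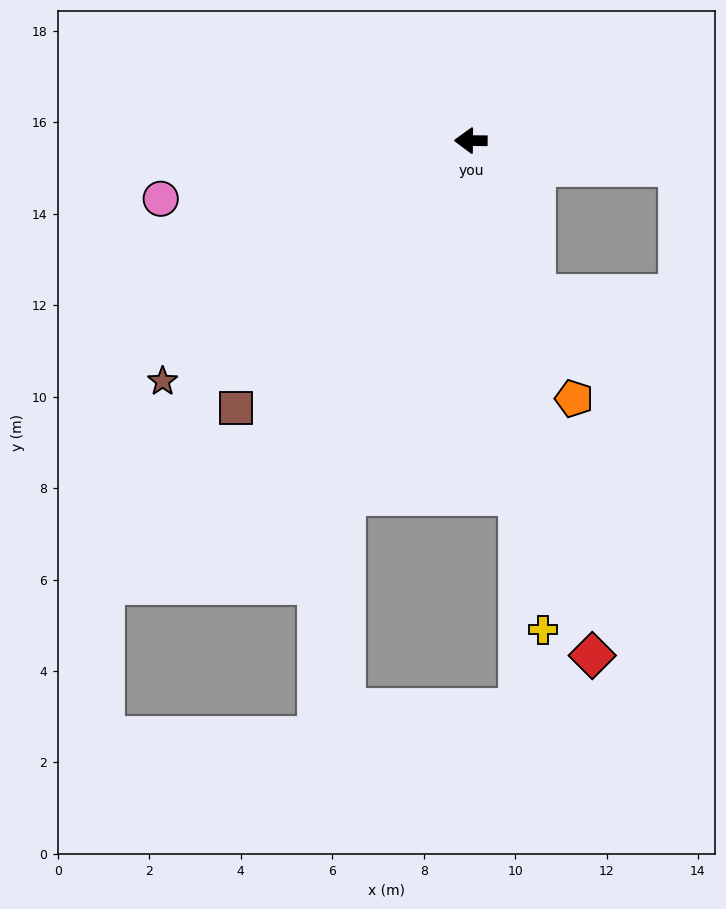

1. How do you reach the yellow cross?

turn left 99°, forward 10.8 m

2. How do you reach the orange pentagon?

turn left 112°, forward 6.1 m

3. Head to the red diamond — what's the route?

turn left 104°, forward 11.6 m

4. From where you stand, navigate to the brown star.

turn left 38°, forward 8.6 m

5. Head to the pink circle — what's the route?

turn left 11°, forward 6.9 m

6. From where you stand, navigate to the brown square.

turn left 49°, forward 7.8 m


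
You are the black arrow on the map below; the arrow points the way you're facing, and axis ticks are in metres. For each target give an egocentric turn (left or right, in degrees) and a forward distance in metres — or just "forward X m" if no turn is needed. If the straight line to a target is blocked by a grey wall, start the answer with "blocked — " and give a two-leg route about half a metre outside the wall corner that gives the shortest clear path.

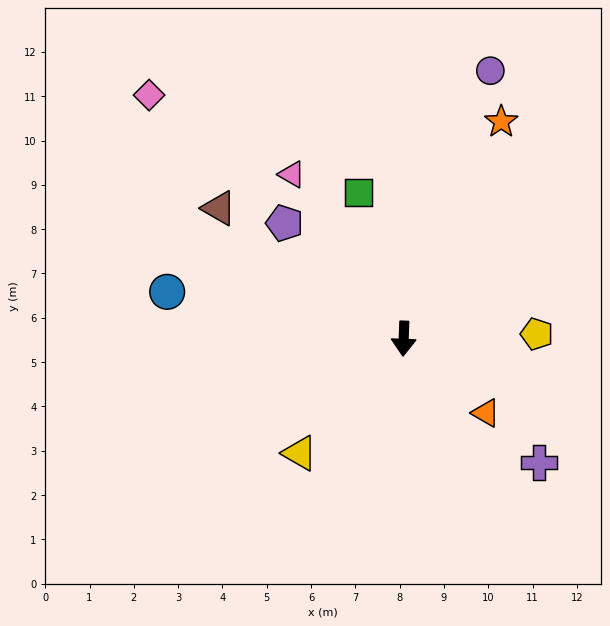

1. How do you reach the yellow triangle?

turn right 40°, forward 3.5 m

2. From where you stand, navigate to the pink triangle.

turn right 144°, forward 4.5 m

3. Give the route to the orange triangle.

turn left 50°, forward 2.5 m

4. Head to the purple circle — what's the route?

turn left 164°, forward 6.4 m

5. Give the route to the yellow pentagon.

turn left 94°, forward 3.0 m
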